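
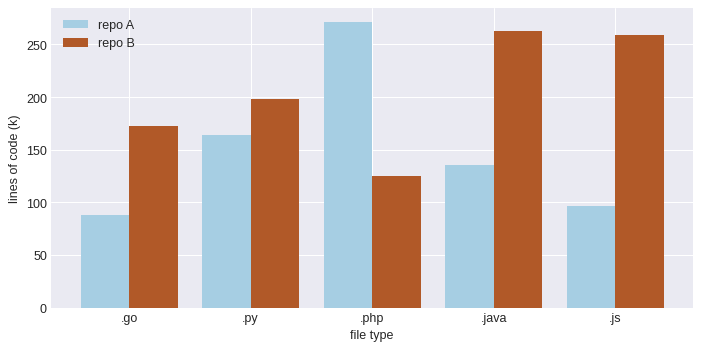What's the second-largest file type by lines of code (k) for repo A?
Top 3 for repo A: .php ≈ 275, .py ≈ 175, .java ≈ 125.

.py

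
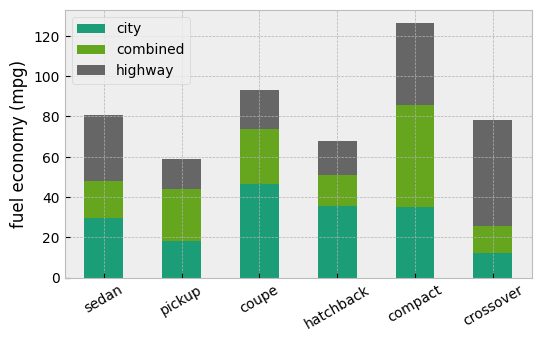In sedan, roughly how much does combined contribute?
combined top ≈ 40, bottom ≈ 20; segment ≈ 20.

≈ 20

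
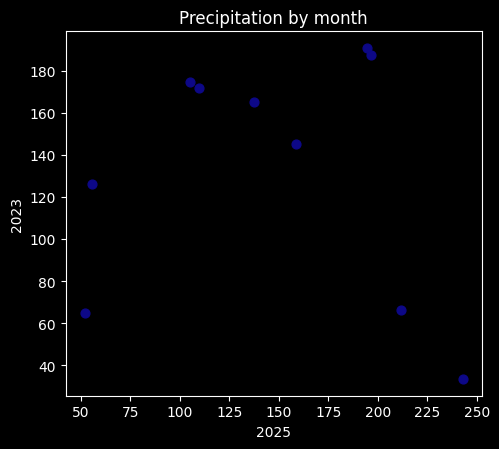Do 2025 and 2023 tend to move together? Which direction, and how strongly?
no clear correlation

Points are roughly uncorrelated; weak (|r| ≈ 0.1).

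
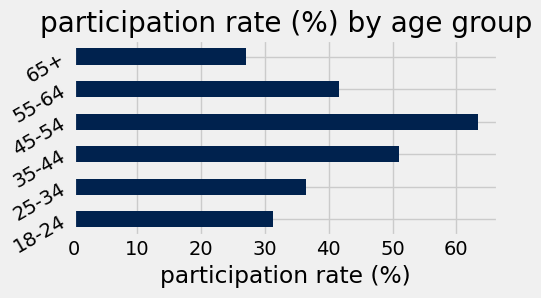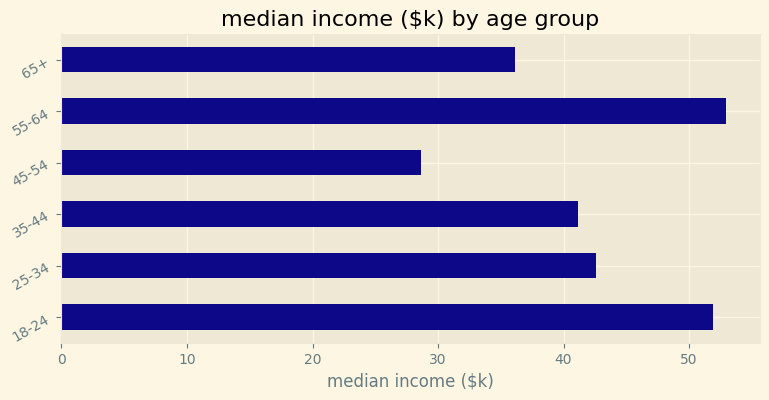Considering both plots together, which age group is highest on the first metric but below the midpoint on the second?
45-54

Chart 2 median median income ($k) ≈ 40; below-median age groups: 35-44, 45-54, 65+. Among those, 45-54 has the highest participation rate (%) (≈ 60).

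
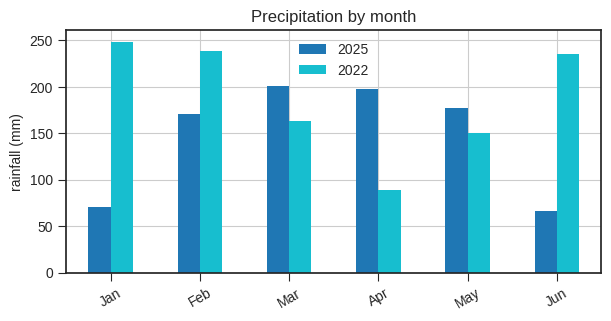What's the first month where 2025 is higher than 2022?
Mar

Feb: 2025 ≈ 175 vs 2022 ≈ 250 (not yet); Mar: 2025 ≈ 200 vs 2022 ≈ 175 (first crossover).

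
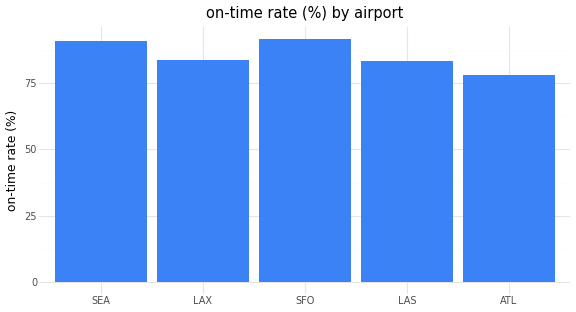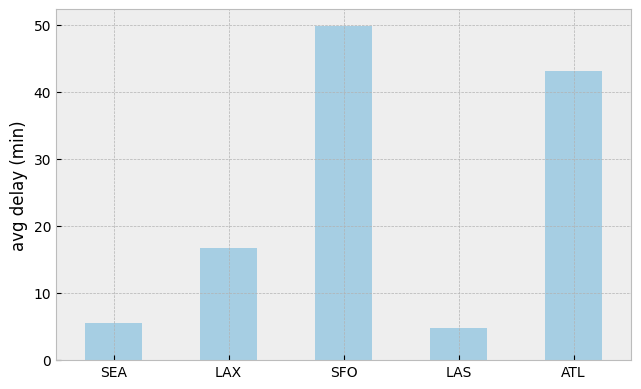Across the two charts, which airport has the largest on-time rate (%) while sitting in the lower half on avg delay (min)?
SEA

Chart 2 median avg delay (min) ≈ 15; below-median airports: SEA, LAS. Among those, SEA has the highest on-time rate (%) (≈ 90).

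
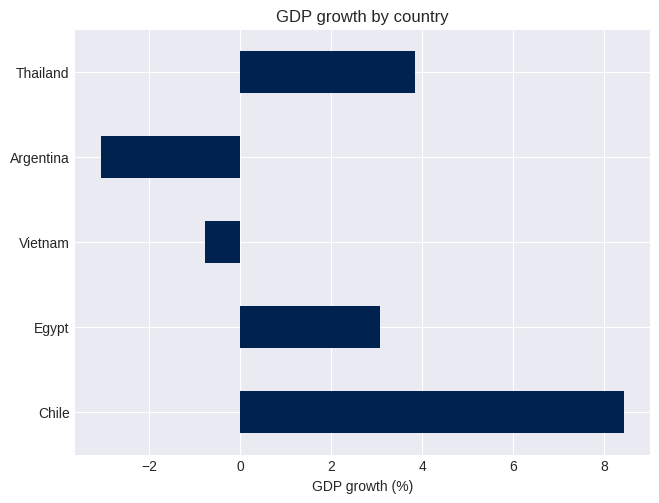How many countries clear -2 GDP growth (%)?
Above -2: Chile, Egypt, Vietnam, Thailand.

4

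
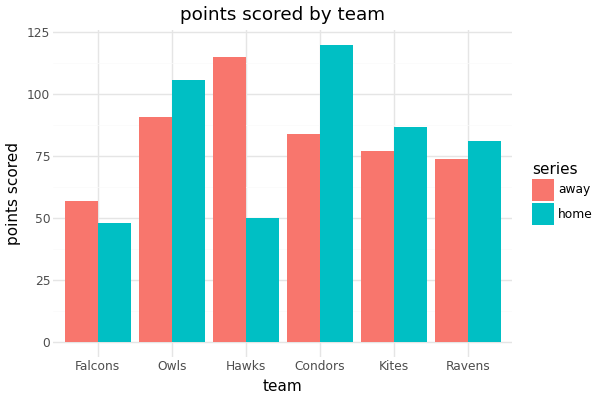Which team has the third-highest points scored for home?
Kites

Top 4 for home: Condors ≈ 120, Owls ≈ 110, Kites ≈ 90, Ravens ≈ 80.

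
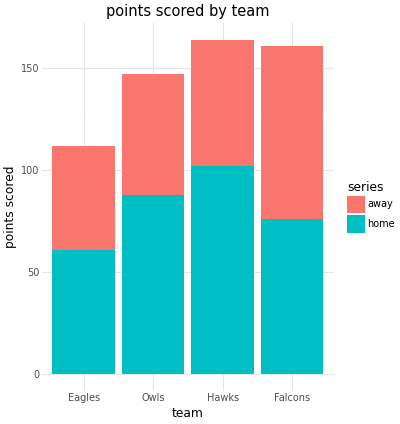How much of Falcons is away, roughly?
≈ 80

away top ≈ 160, bottom ≈ 80; segment ≈ 80.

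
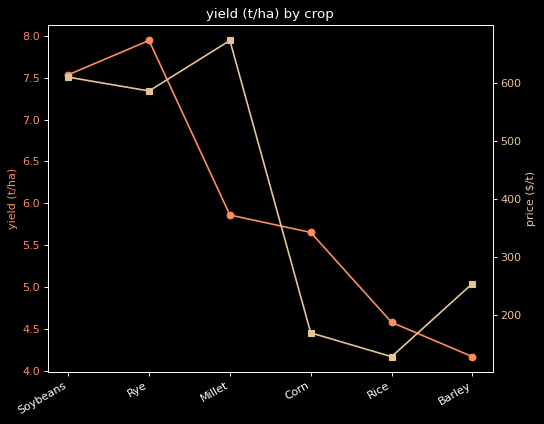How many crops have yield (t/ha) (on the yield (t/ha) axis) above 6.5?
Above 6.5: Soybeans, Rye.

2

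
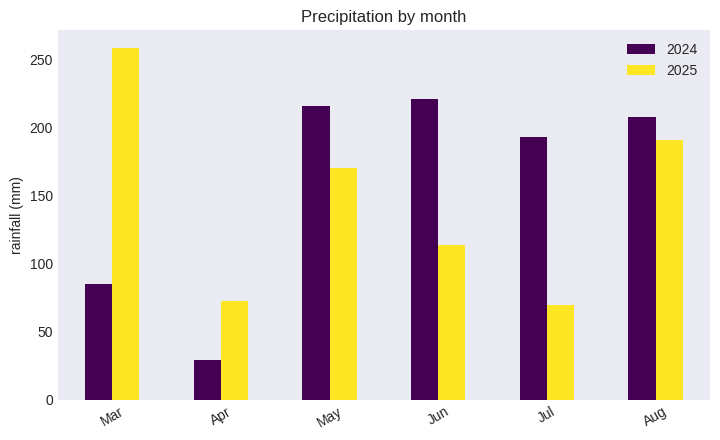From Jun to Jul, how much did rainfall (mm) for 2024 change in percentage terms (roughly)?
Jun ≈ 225, Jul ≈ 200; (200 − 225) / 225 ≈ -11.1%.

≈ -11.1%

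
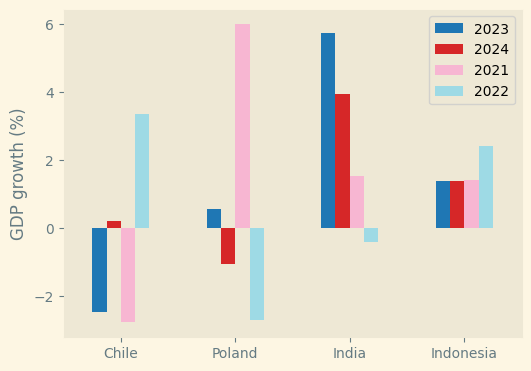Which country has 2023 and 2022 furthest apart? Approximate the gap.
India, ≈ 6 %

India: 2023 ≈ 6, 2022 ≈ 0 → gap ≈ 6. Next-largest (Chile) is only ≈ 5.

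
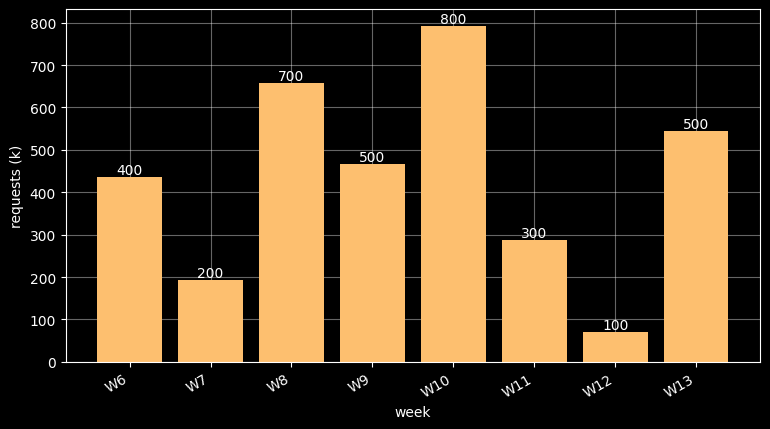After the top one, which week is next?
Top 3: W10 ≈ 800, W8 ≈ 700, W13 ≈ 500.

W8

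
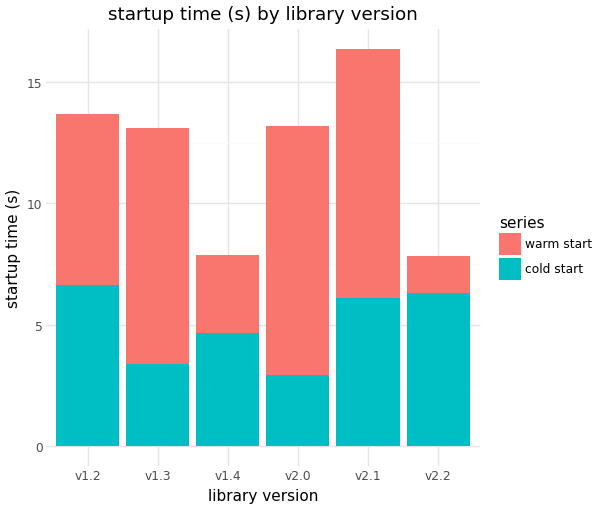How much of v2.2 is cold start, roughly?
≈ 6

cold start top ≈ 6, bottom ≈ 0; segment ≈ 6.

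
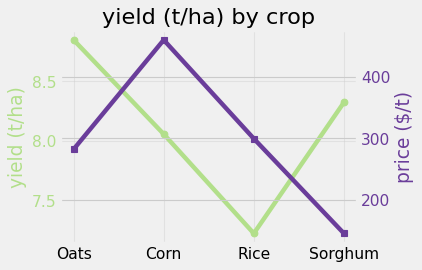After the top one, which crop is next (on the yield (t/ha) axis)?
Sorghum

Top 3 (on the yield (t/ha) axis): Oats ≈ 8.8, Sorghum ≈ 8.4, Corn ≈ 8.0.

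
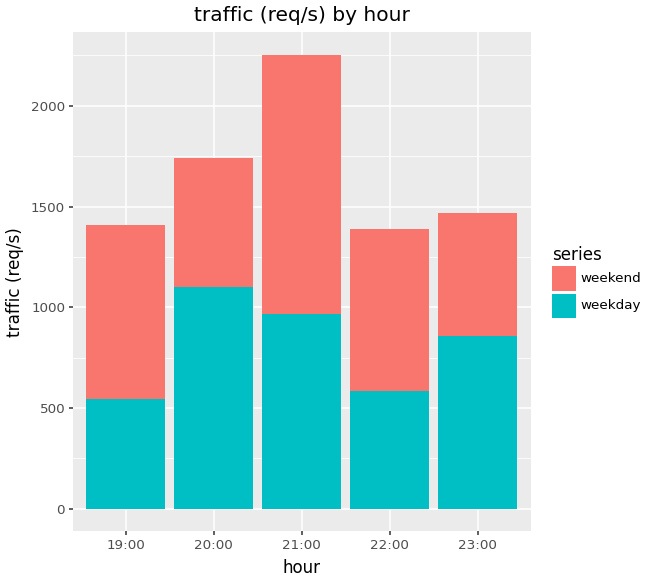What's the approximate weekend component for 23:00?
≈ 600

weekend top ≈ 1400, bottom ≈ 800; segment ≈ 600.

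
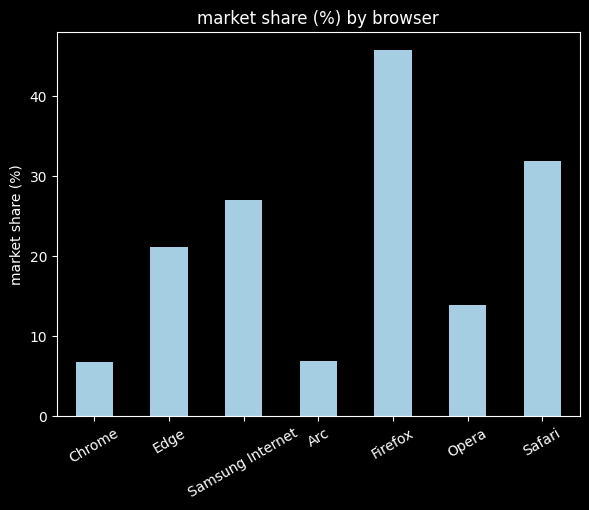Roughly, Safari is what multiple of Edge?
Safari ≈ 30, Edge ≈ 20; 30/20 ≈ 1.5.

≈ 1.5×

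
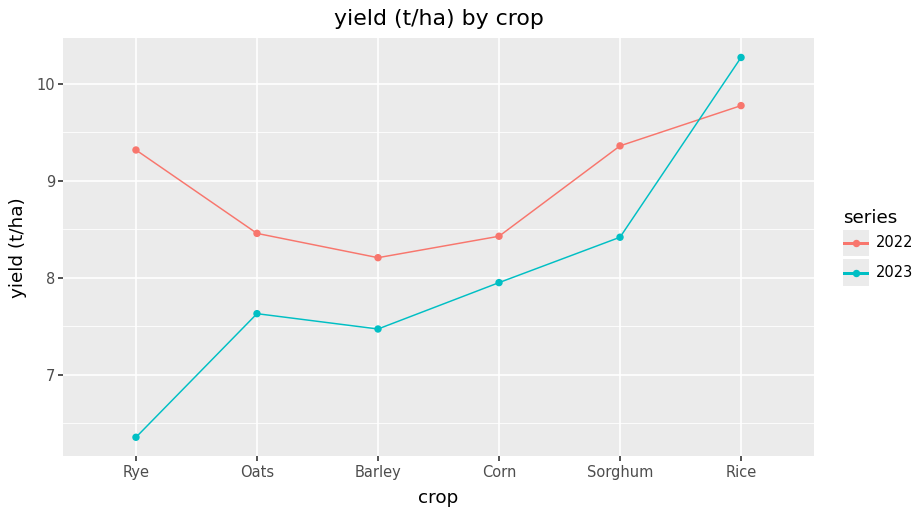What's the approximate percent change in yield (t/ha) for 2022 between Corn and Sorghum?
Corn ≈ 8.5, Sorghum ≈ 9.5; (9.5 − 8.5) / 8.5 ≈ +11.8%.

≈ +11.8%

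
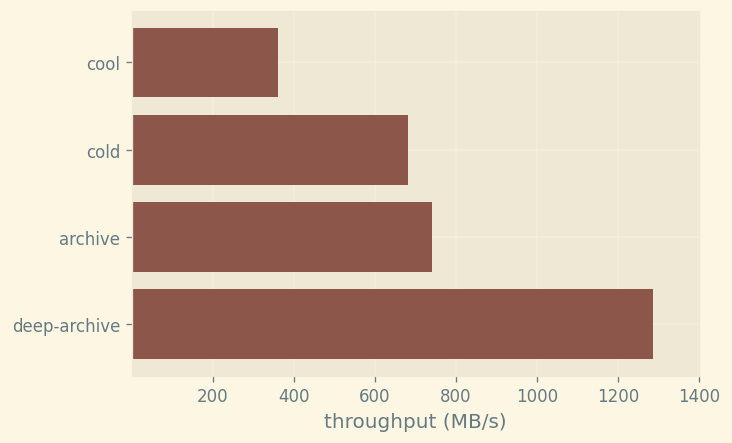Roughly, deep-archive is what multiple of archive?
≈ 1.5×

deep-archive ≈ 1200, archive ≈ 800; 1200/800 ≈ 1.5.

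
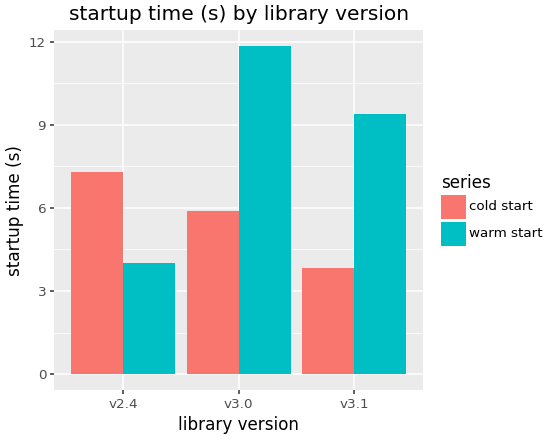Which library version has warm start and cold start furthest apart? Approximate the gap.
v3.0, ≈ 6 s

v3.0: warm start ≈ 12, cold start ≈ 6 → gap ≈ 6. Next-largest (v3.1) is only ≈ 5.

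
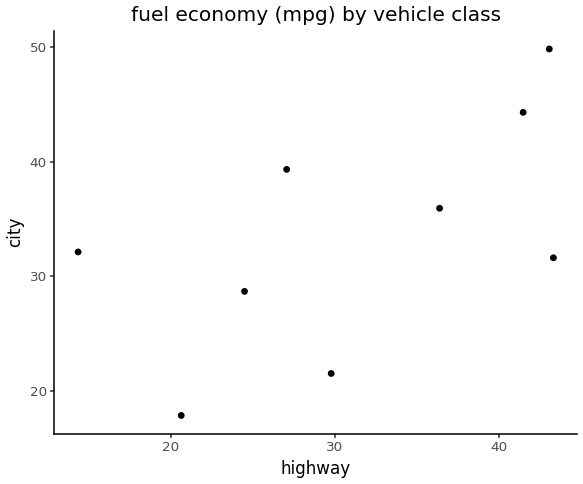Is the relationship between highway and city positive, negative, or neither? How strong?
positive, moderate

Points are positively correlated; moderate (|r| ≈ 0.6).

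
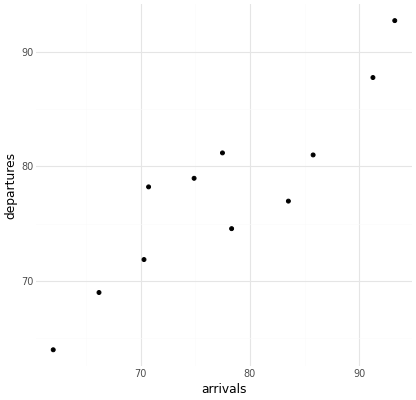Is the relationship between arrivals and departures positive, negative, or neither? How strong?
positive, strong

Points are positively correlated; strong (|r| ≈ 0.9).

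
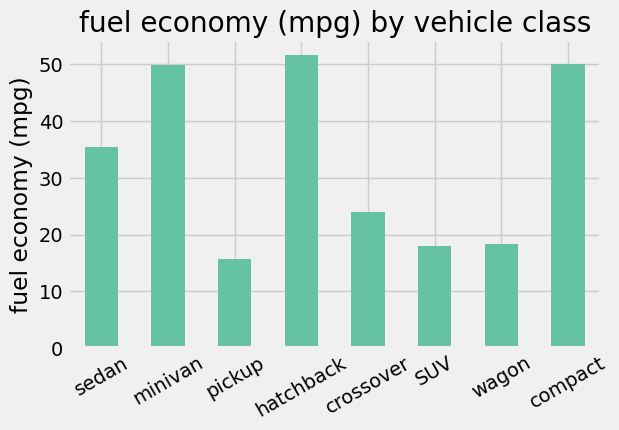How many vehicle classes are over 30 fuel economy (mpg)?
Above 30: sedan, minivan, hatchback, compact.

4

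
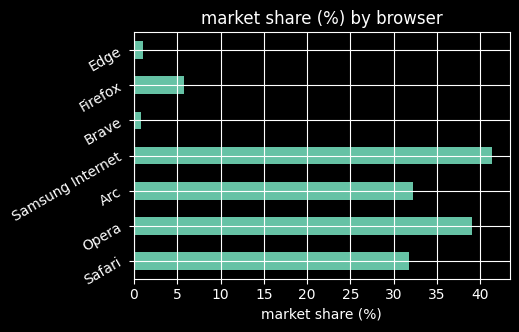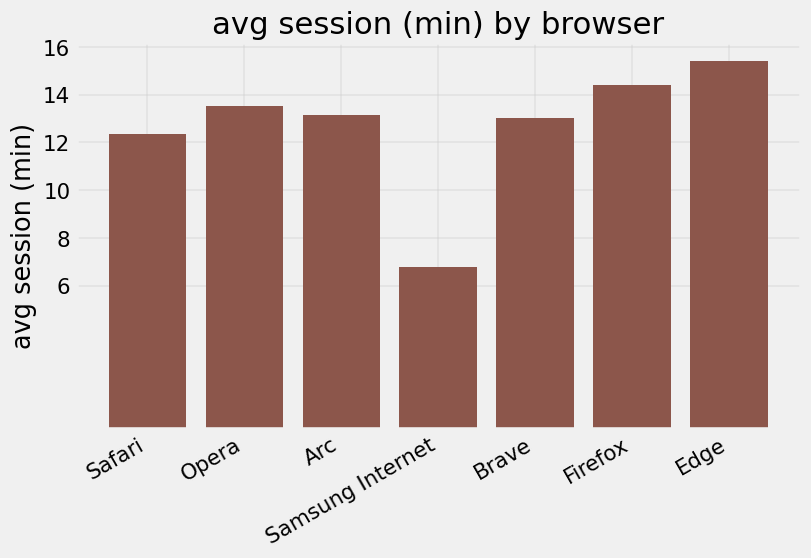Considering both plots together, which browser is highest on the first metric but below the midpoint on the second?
Chart 2 median avg session (min) ≈ 14; below-median browsers: Safari, Samsung Internet, Brave. Among those, Samsung Internet has the highest market share (%) (≈ 40).

Samsung Internet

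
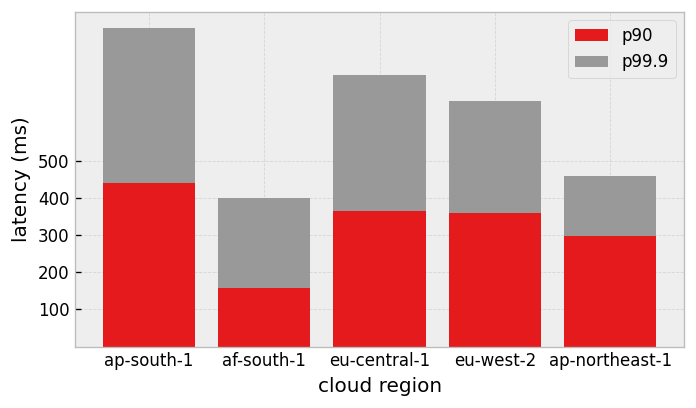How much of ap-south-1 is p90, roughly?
≈ 400

p90 top ≈ 400, bottom ≈ 0; segment ≈ 400.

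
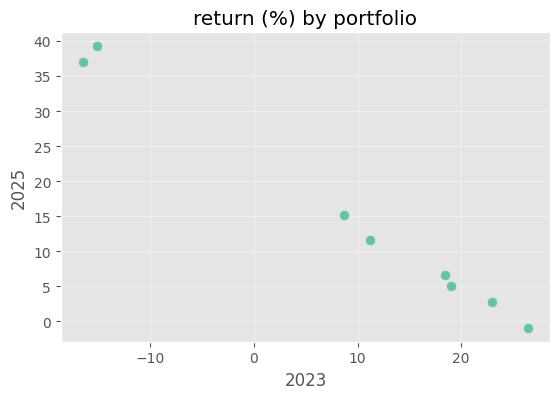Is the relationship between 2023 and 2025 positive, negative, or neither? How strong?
negative, strong

Points are negatively correlated; strong (|r| ≈ 1.0).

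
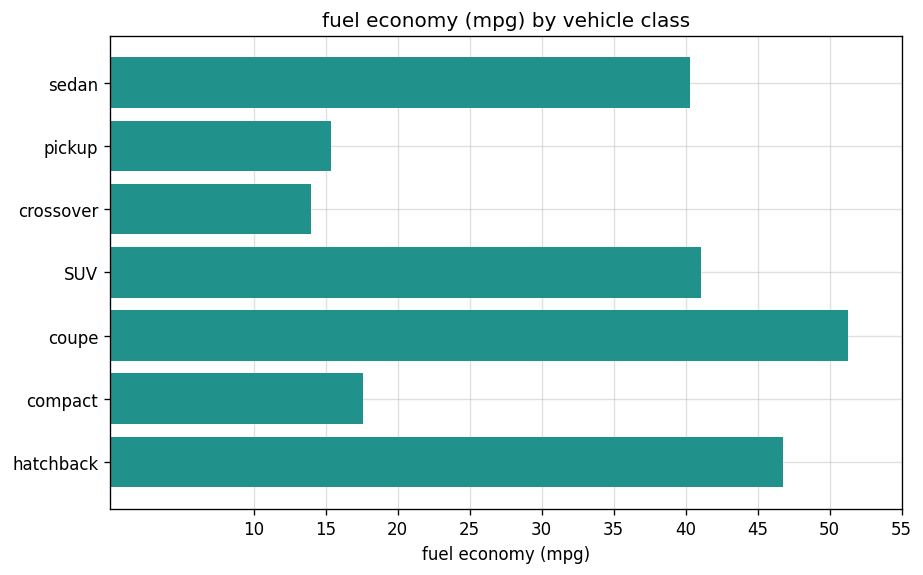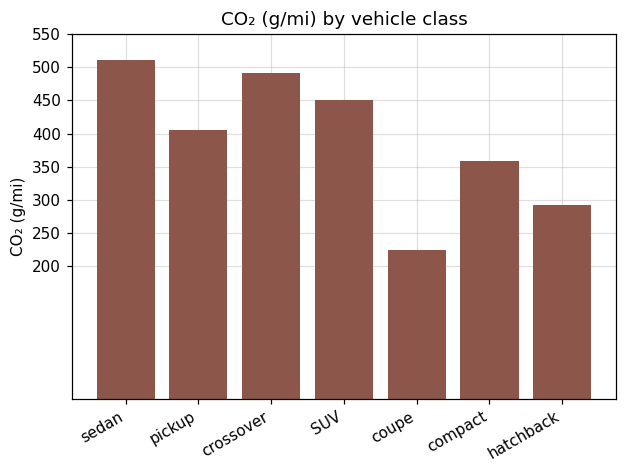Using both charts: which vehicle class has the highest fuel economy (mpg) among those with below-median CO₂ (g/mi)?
coupe

Chart 2 median CO₂ (g/mi) ≈ 400; below-median vehicle classes: coupe, compact, hatchback. Among those, coupe has the highest fuel economy (mpg) (≈ 50).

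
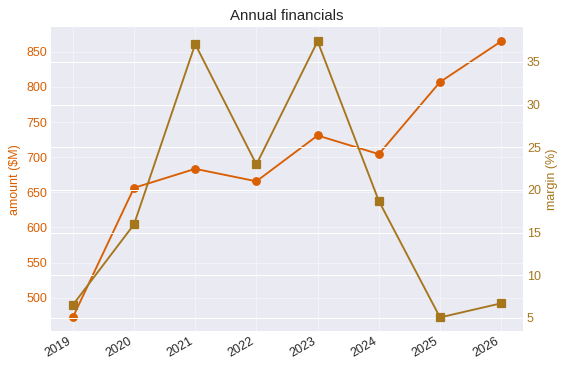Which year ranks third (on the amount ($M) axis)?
2023

Top 4 (on the amount ($M) axis): 2026 ≈ 850, 2025 ≈ 800, 2023 ≈ 750, 2024 ≈ 700.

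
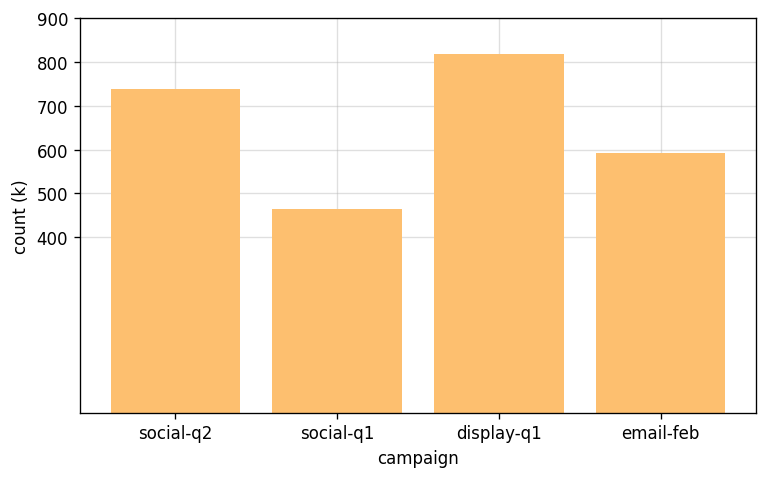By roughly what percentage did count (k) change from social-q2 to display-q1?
≈ +14.3%

social-q2 ≈ 700, display-q1 ≈ 800; (800 − 700) / 700 ≈ +14.3%.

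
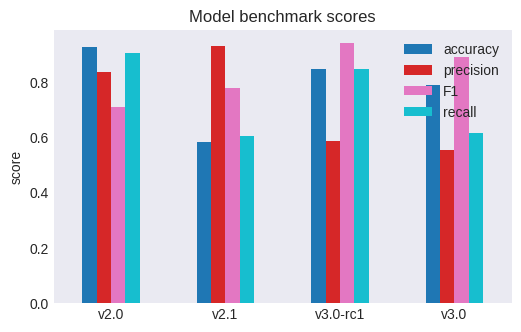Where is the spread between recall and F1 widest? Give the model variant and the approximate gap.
v3.0, ≈ 0.3

v3.0: recall ≈ 0.6, F1 ≈ 0.9 → gap ≈ 0.3. Next-largest (v2.0) is only ≈ 0.2.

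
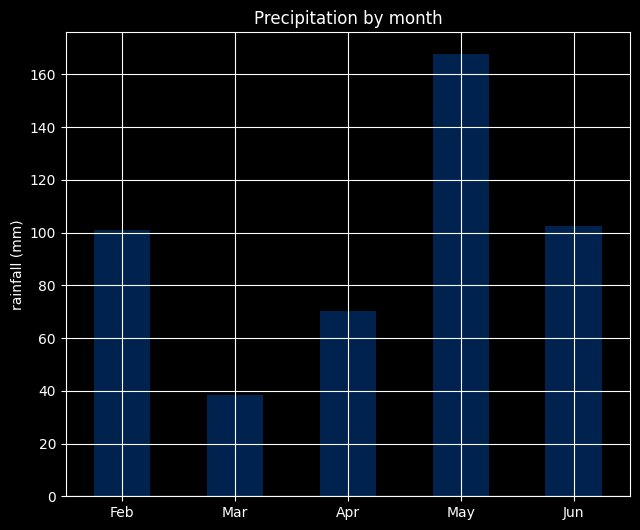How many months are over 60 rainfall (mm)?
4

Above 60: Feb, Apr, May, Jun.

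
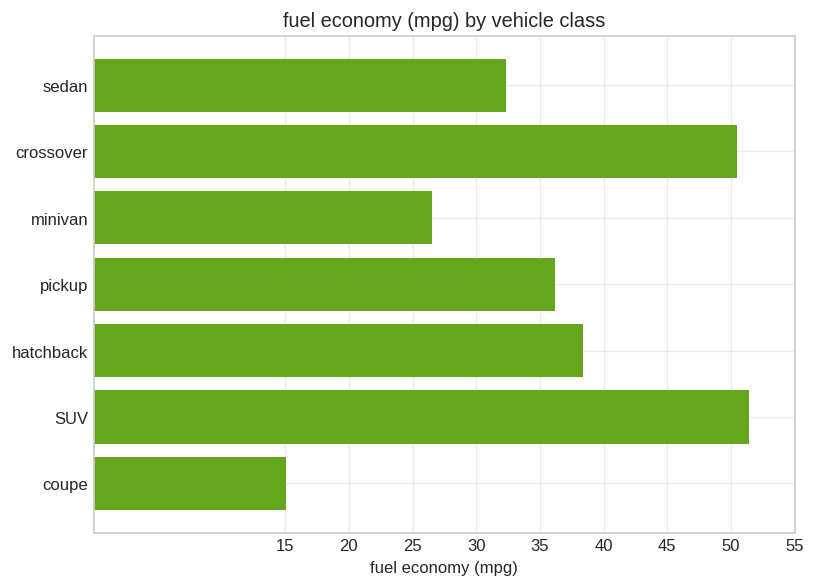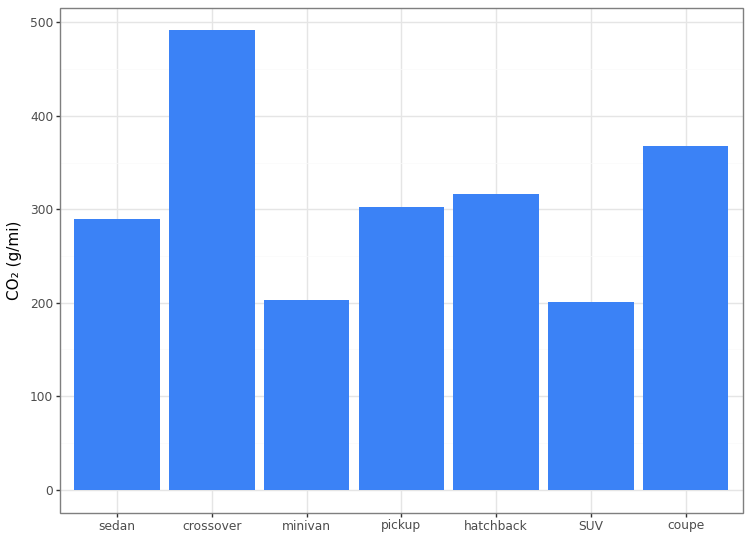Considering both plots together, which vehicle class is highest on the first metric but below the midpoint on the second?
SUV

Chart 2 median CO₂ (g/mi) ≈ 300; below-median vehicle classes: sedan, minivan, SUV. Among those, SUV has the highest fuel economy (mpg) (≈ 50).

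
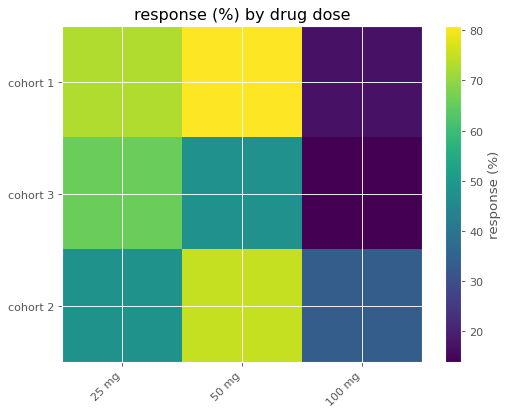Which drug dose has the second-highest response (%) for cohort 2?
25 mg

Top 3 for cohort 2: 50 mg ≈ 80, 25 mg ≈ 50, 100 mg ≈ 30.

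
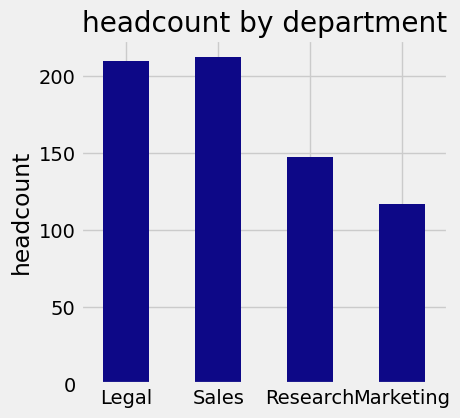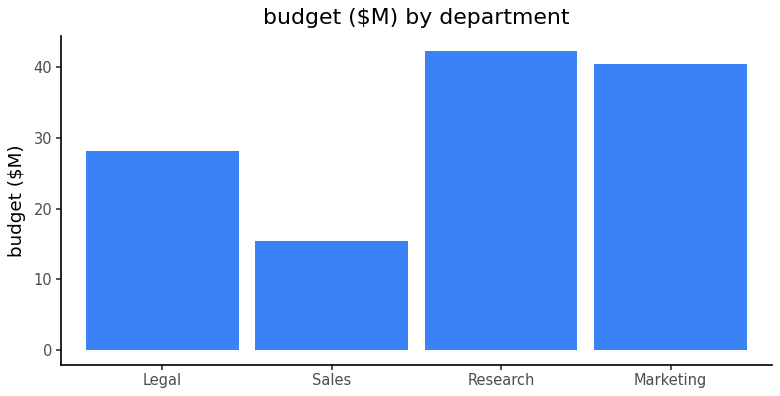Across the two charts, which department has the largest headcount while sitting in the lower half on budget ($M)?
Chart 2 median budget ($M) ≈ 35; below-median departments: Legal, Sales. Among those, Sales has the highest headcount (≈ 220).

Sales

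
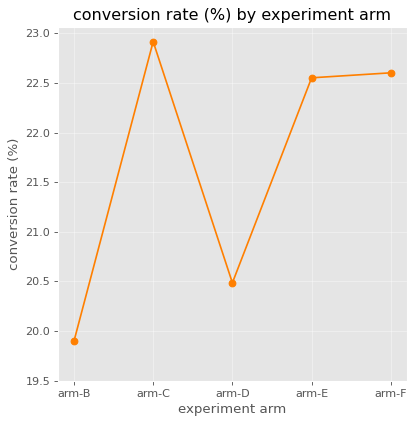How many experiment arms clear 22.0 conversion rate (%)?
3

Above 22.0: arm-C, arm-E, arm-F.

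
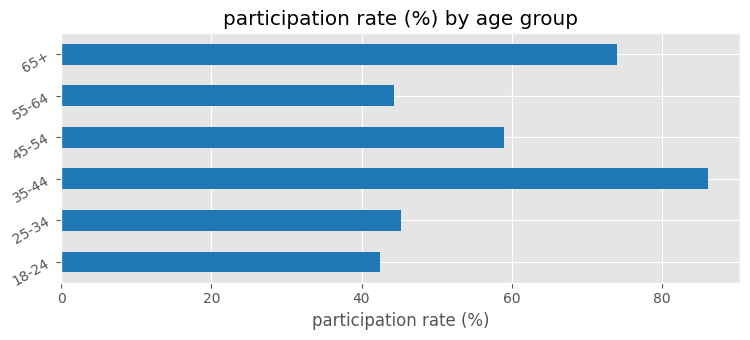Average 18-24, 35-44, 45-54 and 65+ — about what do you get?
(40 + 90 + 60 + 70) / 4 ≈ 65.

≈ 65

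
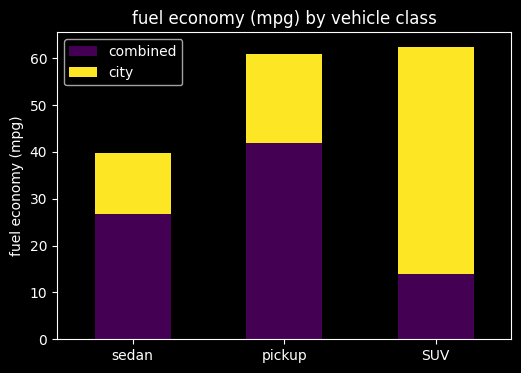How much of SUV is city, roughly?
city top ≈ 60, bottom ≈ 10; segment ≈ 50.

≈ 50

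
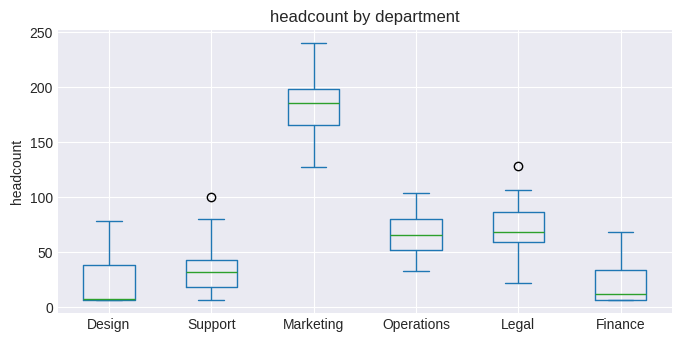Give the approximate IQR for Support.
Q3 ≈ 40, Q1 ≈ 20; IQR ≈ 20.

≈ 20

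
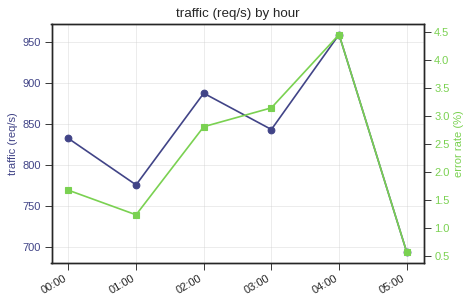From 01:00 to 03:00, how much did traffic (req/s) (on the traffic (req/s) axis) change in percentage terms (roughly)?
≈ +9.7%

01:00 ≈ 775, 03:00 ≈ 850; (850 − 775) / 775 ≈ +9.7%.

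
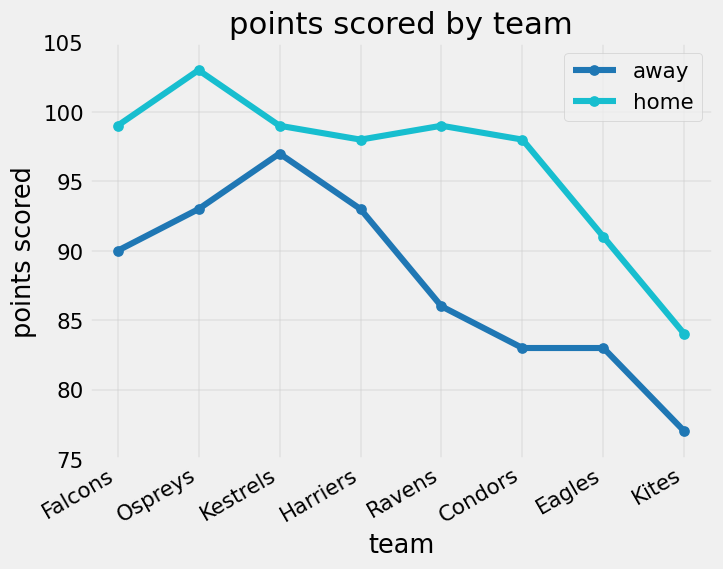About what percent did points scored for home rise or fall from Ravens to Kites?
Ravens ≈ 100, Kites ≈ 85; (85 − 100) / 100 ≈ -15%.

≈ -15%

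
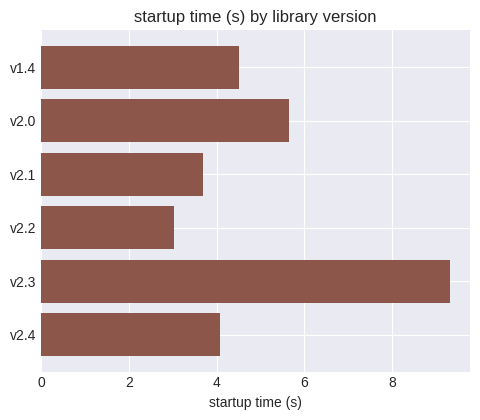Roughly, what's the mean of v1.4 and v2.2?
≈ 4

(5 + 3) / 2 ≈ 4.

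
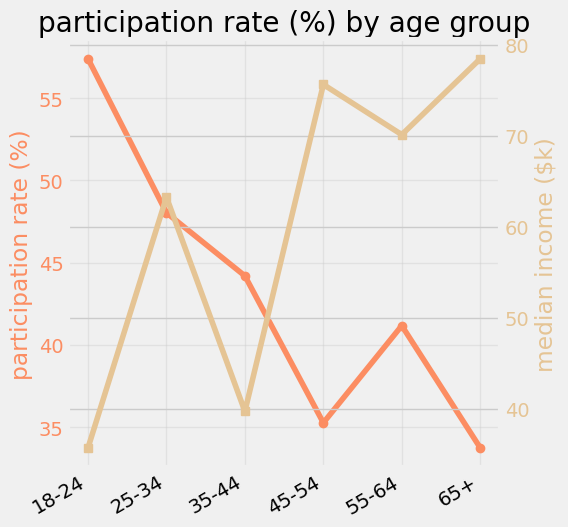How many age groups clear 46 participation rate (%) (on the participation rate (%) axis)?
Above 46: 18-24, 25-34.

2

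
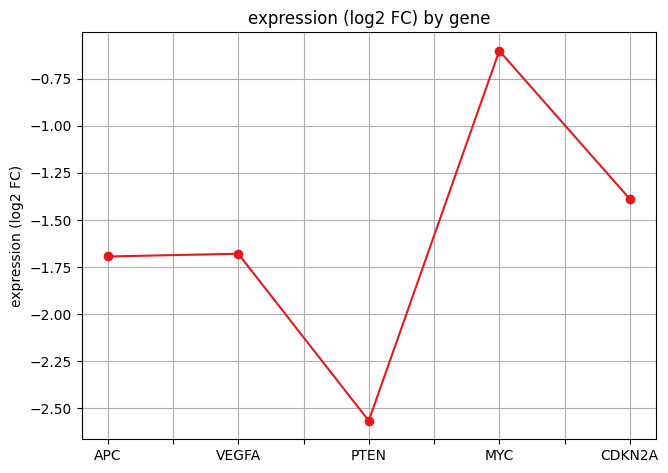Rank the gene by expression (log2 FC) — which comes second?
CDKN2A

Top 3: MYC ≈ -0.6, CDKN2A ≈ -1.4, VEGFA ≈ -1.6.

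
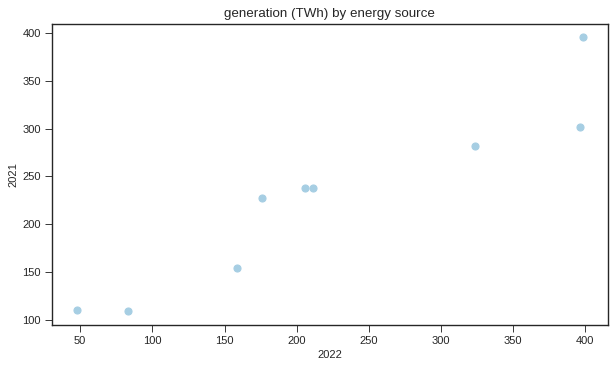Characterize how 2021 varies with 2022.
positive, strong

Points are positively correlated; strong (|r| ≈ 0.9).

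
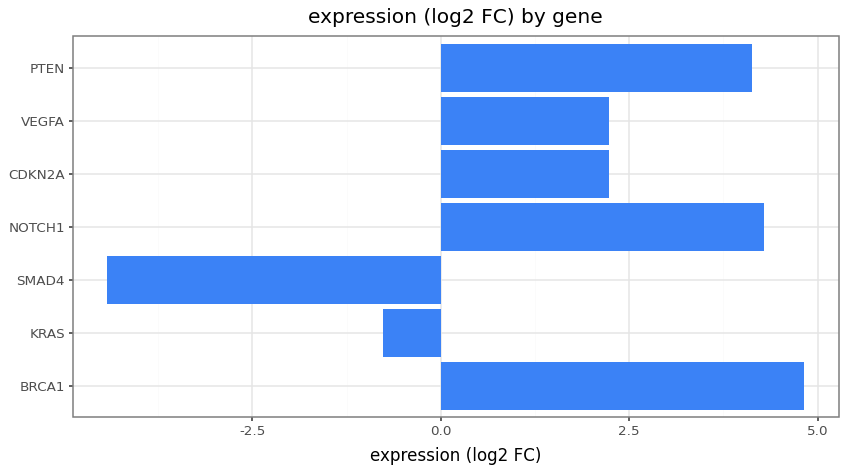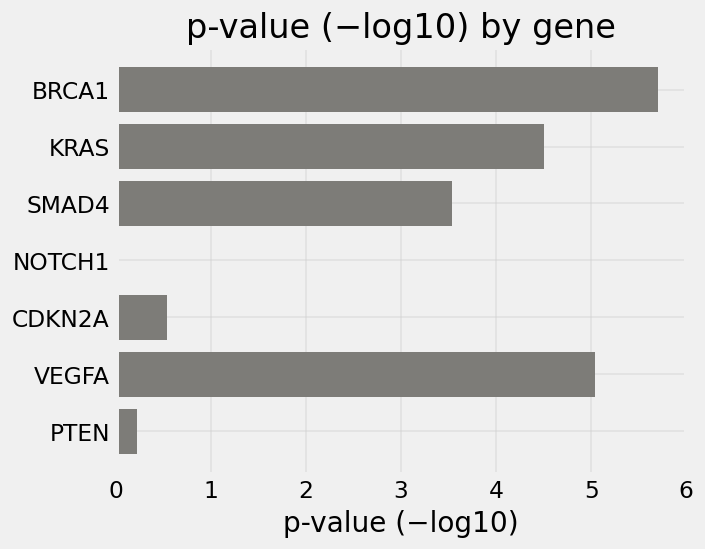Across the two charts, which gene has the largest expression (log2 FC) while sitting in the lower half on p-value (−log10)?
Chart 2 median p-value (−log10) ≈ 4; below-median genes: NOTCH1, CDKN2A, PTEN. Among those, NOTCH1 has the highest expression (log2 FC) (≈ 4.5).

NOTCH1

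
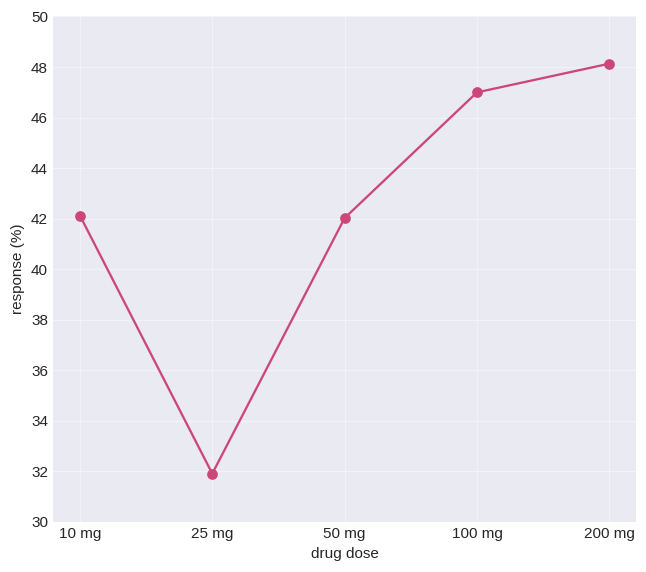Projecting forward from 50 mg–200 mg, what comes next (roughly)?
Last three: 42, 46, 48 → slope ≈ 3/step → next ≈ 51.

≈ 51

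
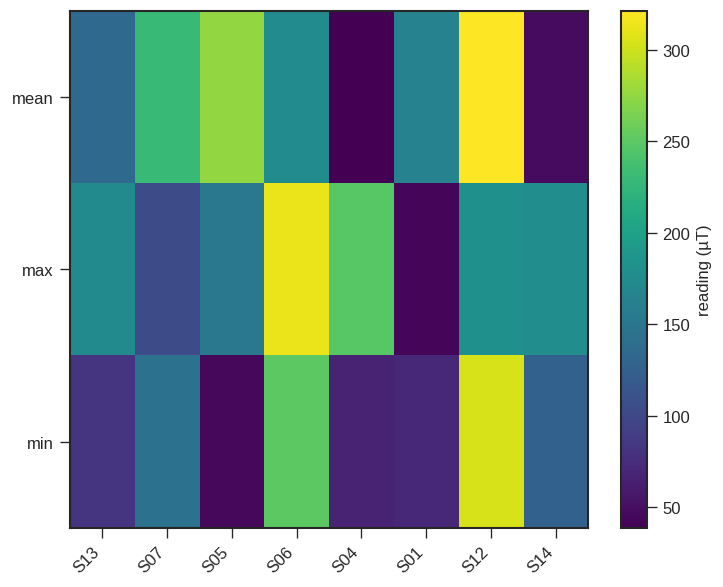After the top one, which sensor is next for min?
Top 3 for min: S12 ≈ 300, S06 ≈ 250, S07 ≈ 150.

S06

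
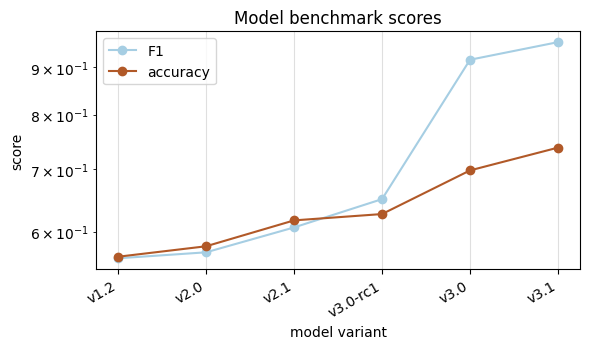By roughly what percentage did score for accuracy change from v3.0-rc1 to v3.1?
v3.0-rc1 ≈ 0.65, v3.1 ≈ 0.75; (0.75 − 0.65) / 0.65 ≈ +15.4%.

≈ +15.4%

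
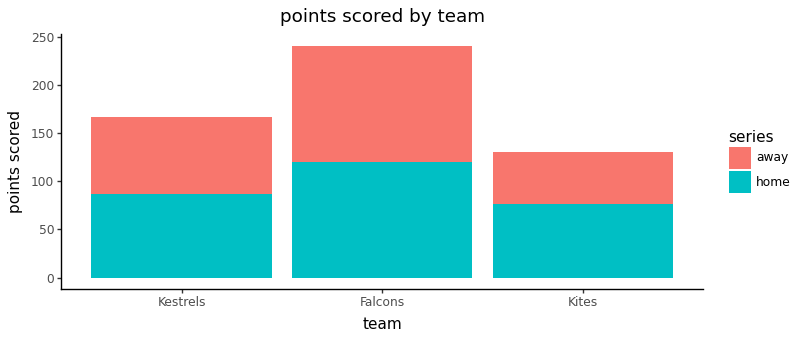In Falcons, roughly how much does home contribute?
≈ 125

home top ≈ 125, bottom ≈ 0; segment ≈ 125.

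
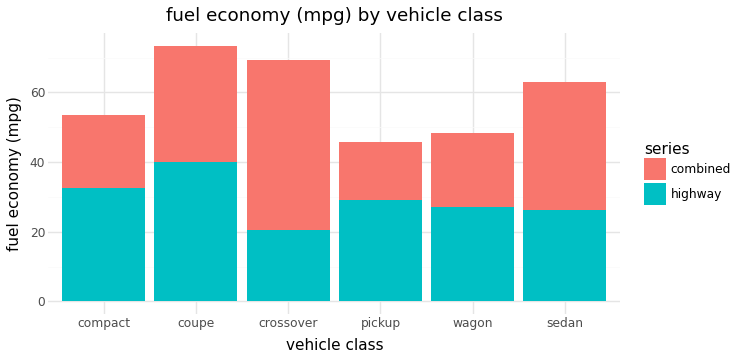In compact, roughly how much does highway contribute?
≈ 30

highway top ≈ 30, bottom ≈ 0; segment ≈ 30.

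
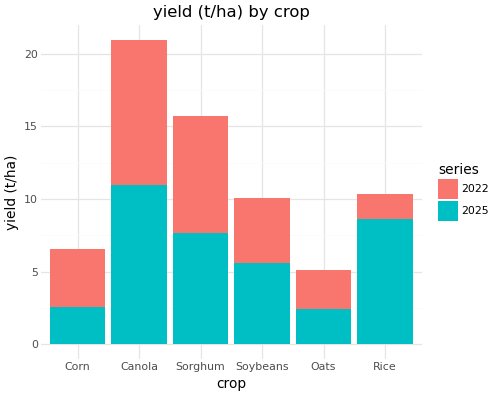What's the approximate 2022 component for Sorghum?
2022 top ≈ 16, bottom ≈ 8; segment ≈ 8.

≈ 8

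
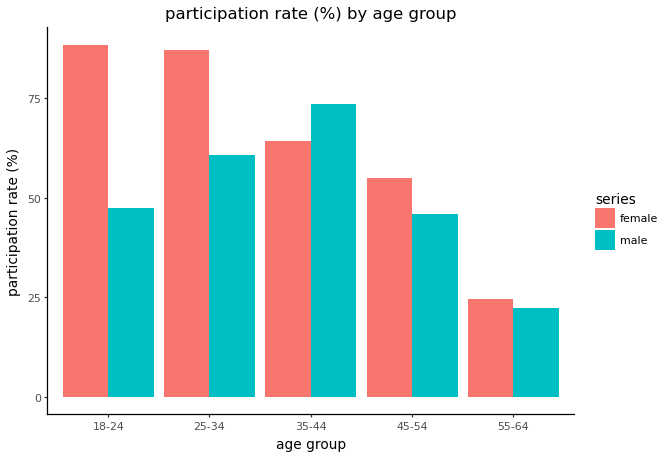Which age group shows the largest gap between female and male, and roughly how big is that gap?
18-24, ≈ 40 %

18-24: female ≈ 90, male ≈ 50 → gap ≈ 40. Next-largest (25-34) is only ≈ 30.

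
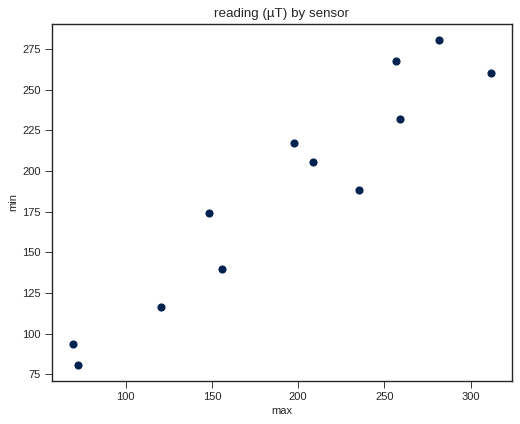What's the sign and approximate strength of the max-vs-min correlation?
positive, strong

Points are positively correlated; strong (|r| ≈ 1.0).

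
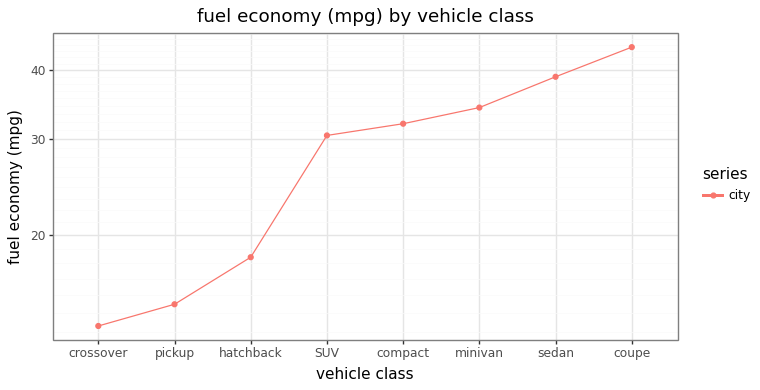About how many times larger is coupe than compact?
coupe ≈ 45, compact ≈ 30; 45/30 ≈ 1.5.

≈ 1.5×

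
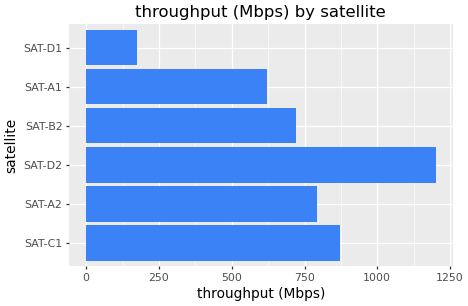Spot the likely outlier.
SAT-D1 ≈ 200; the rest sit between ≈ 600 and ≈ 1200.

SAT-D1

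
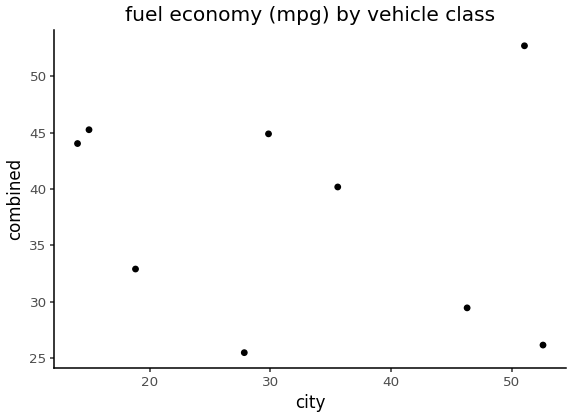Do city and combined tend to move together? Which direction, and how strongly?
no clear correlation

Points are roughly uncorrelated; weak (|r| ≈ 0.2).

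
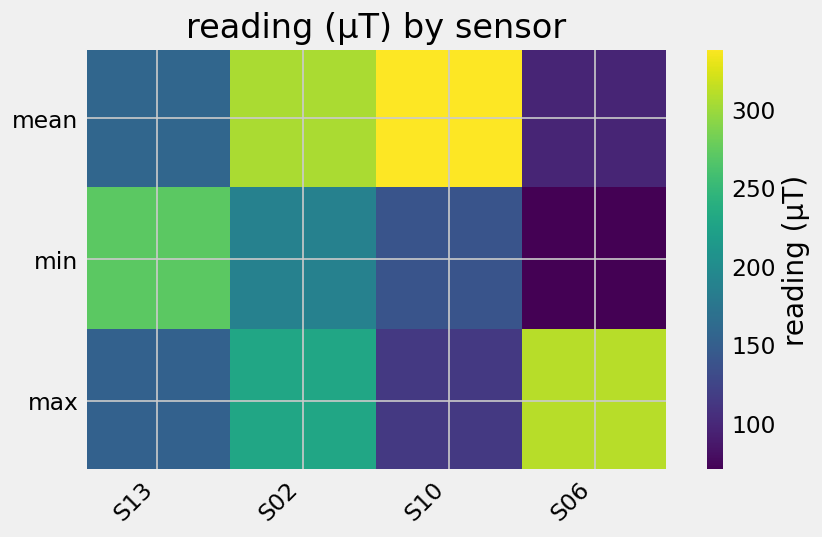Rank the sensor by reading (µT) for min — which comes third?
Top 4 for min: S13 ≈ 275, S02 ≈ 200, S10 ≈ 150, S06 ≈ 75.

S10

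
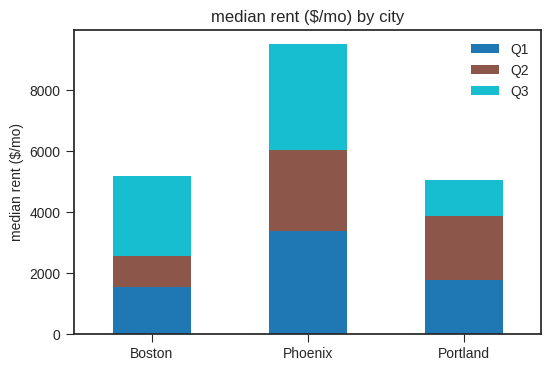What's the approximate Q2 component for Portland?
≈ 2000

Q2 top ≈ 4000, bottom ≈ 2000; segment ≈ 2000.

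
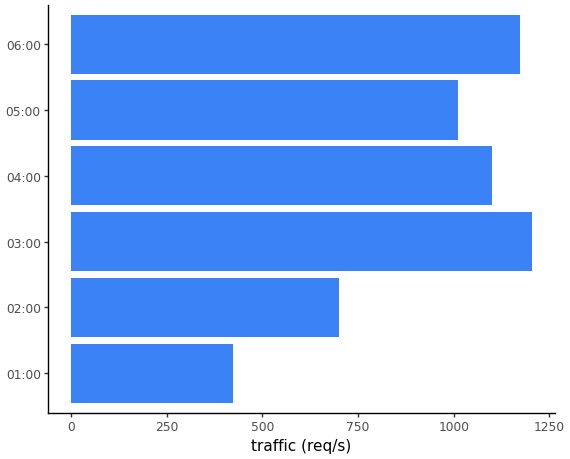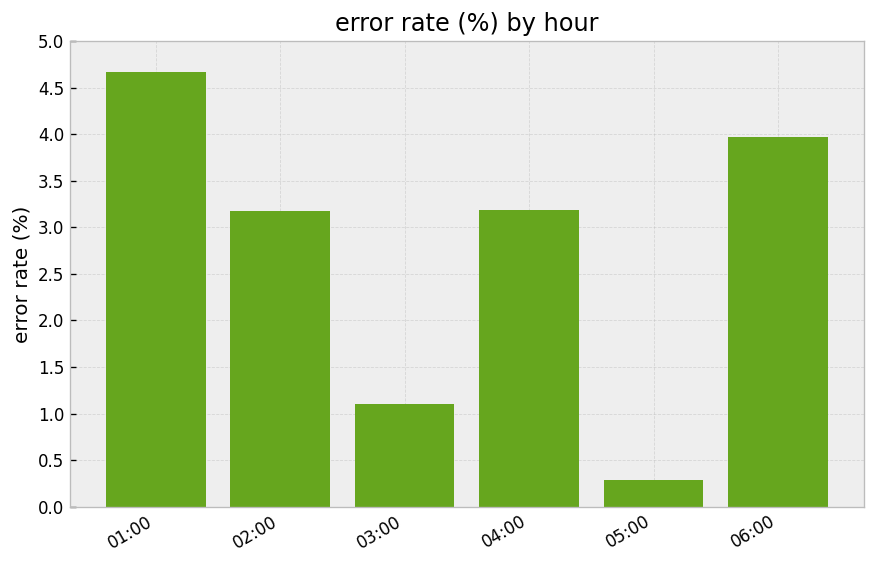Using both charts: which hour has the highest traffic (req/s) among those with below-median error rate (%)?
Chart 2 median error rate (%) ≈ 3; below-median hours: 02:00, 03:00, 05:00. Among those, 03:00 has the highest traffic (req/s) (≈ 1200).

03:00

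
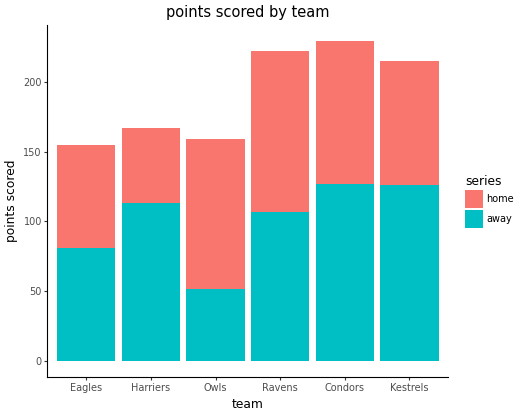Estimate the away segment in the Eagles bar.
≈ 80

away top ≈ 80, bottom ≈ 0; segment ≈ 80.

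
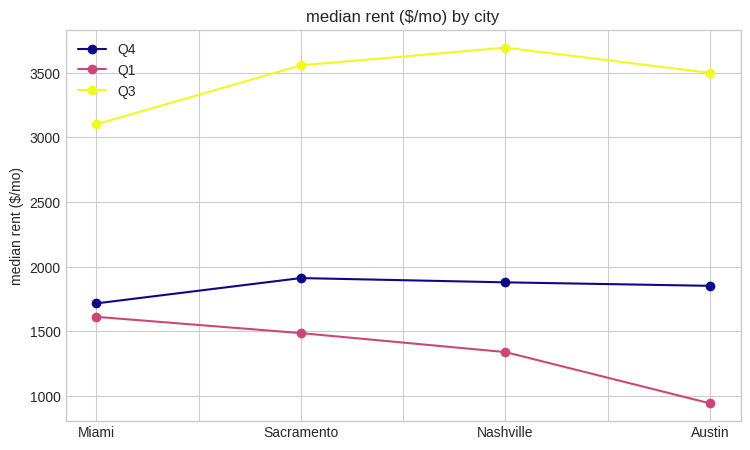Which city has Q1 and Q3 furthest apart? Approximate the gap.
Austin, ≈ 2500 $/mo

Austin: Q1 ≈ 1000, Q3 ≈ 3500 → gap ≈ 2500. Next-largest (Nashville) is only ≈ 2000.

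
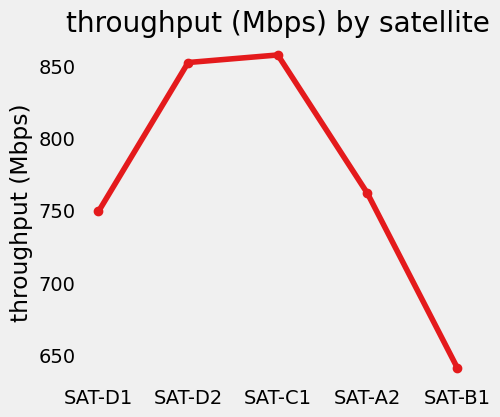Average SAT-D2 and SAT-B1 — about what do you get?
(860 + 640) / 2 ≈ 750.

≈ 750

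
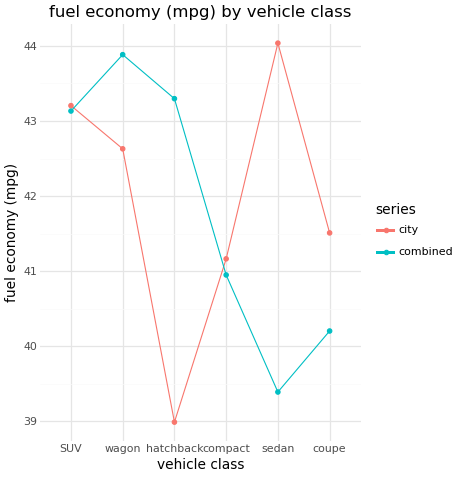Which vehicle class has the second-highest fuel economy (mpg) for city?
Top 3 for city: sedan ≈ 44.0, SUV ≈ 43.0, wagon ≈ 42.5.

SUV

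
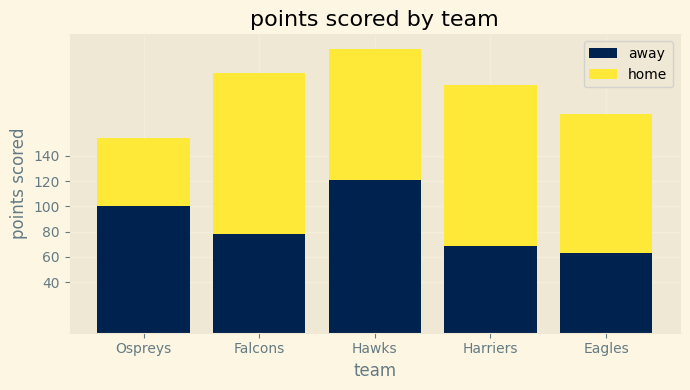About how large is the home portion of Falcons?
≈ 120

home top ≈ 200, bottom ≈ 80; segment ≈ 120.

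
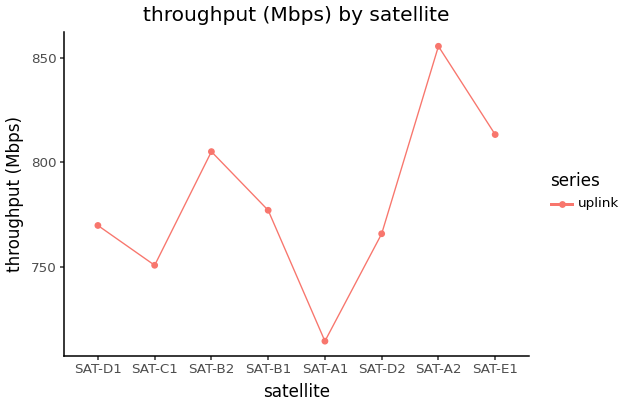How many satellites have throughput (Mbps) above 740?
Above 740: SAT-D1, SAT-C1, SAT-B2, SAT-B1, SAT-D2, SAT-A2, SAT-E1.

7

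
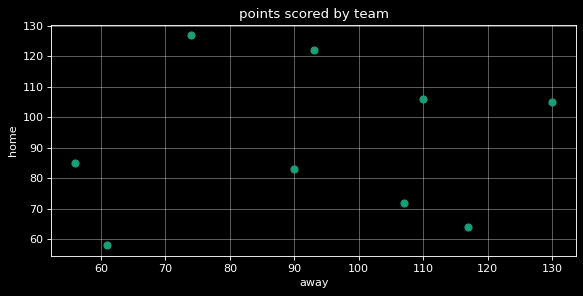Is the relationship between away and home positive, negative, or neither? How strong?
no clear correlation

Points are roughly uncorrelated; weak (|r| ≈ 0.1).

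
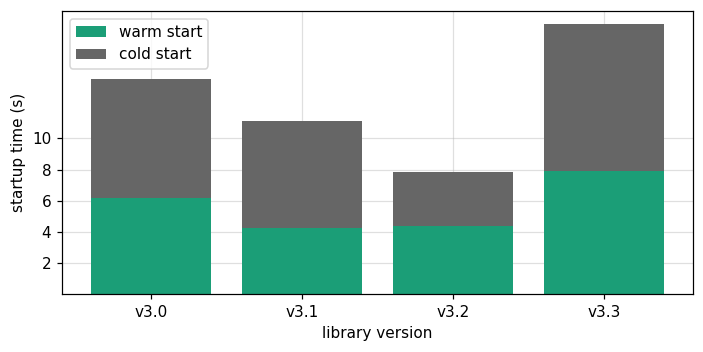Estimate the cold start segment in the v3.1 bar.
≈ 8

cold start top ≈ 12, bottom ≈ 4; segment ≈ 8.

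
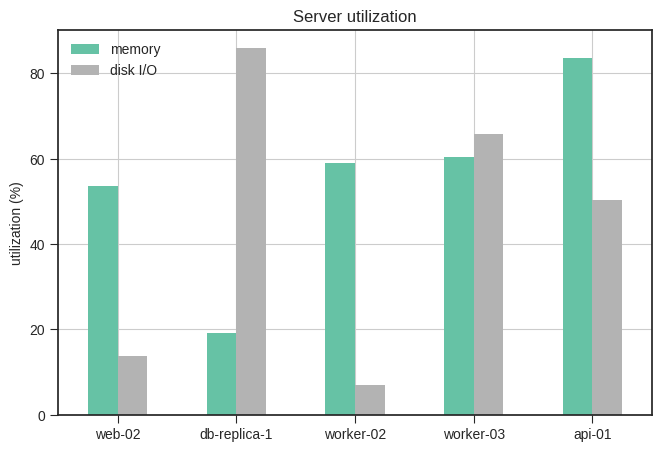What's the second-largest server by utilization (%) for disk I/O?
worker-03

Top 3 for disk I/O: db-replica-1 ≈ 90, worker-03 ≈ 70, api-01 ≈ 50.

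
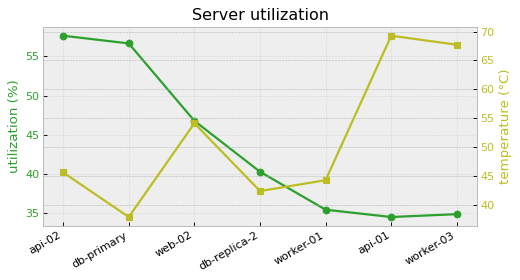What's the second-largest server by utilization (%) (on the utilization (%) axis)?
db-primary

Top 3 (on the utilization (%) axis): api-02 ≈ 58, db-primary ≈ 56, web-02 ≈ 46.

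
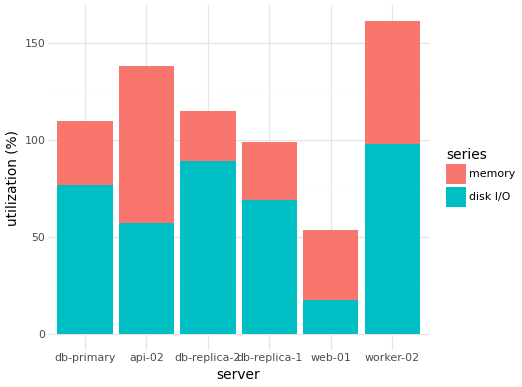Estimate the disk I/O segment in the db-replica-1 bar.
disk I/O top ≈ 60, bottom ≈ 0; segment ≈ 60.

≈ 60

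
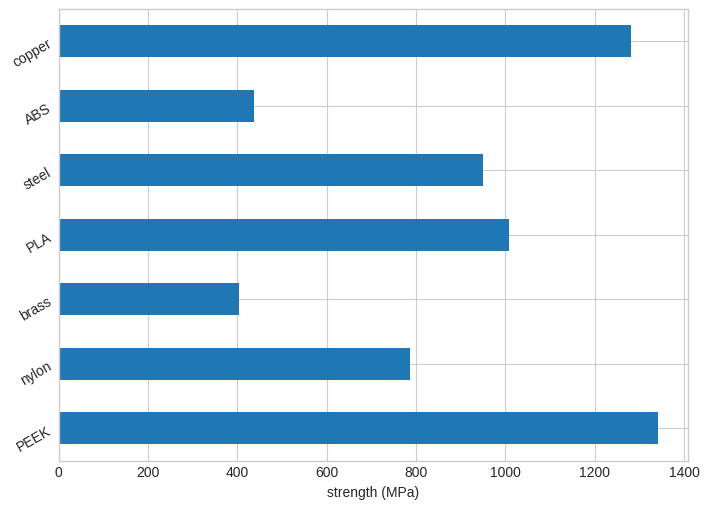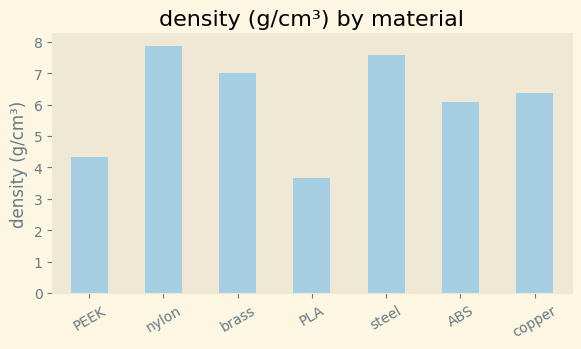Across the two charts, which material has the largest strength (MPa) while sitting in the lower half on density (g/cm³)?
Chart 2 median density (g/cm³) ≈ 6; below-median materials: PEEK, PLA, ABS. Among those, PEEK has the highest strength (MPa) (≈ 1400).

PEEK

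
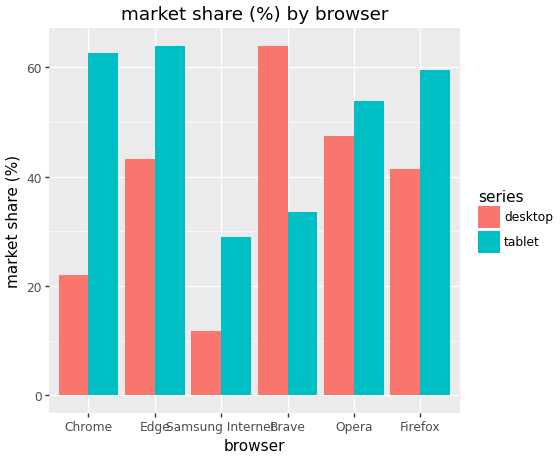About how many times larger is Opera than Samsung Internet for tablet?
Opera ≈ 50, Samsung Internet ≈ 30; 50/30 ≈ 1.67.

≈ 1.67×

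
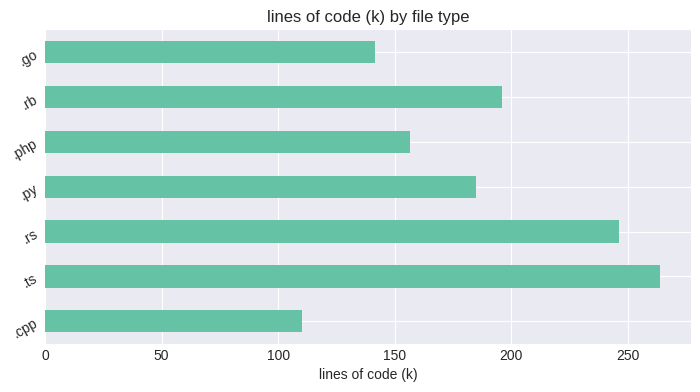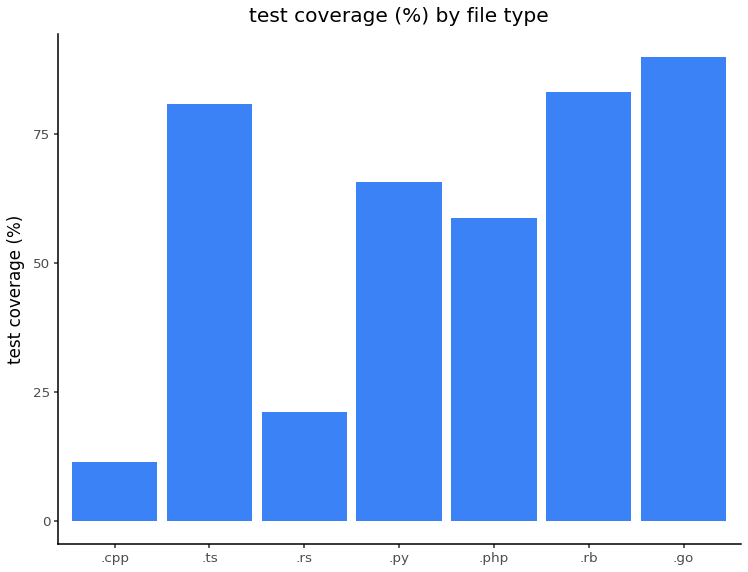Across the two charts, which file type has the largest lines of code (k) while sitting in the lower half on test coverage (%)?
Chart 2 median test coverage (%) ≈ 70; below-median file types: .cpp, .rs, .php. Among those, .rs has the highest lines of code (k) (≈ 250).

.rs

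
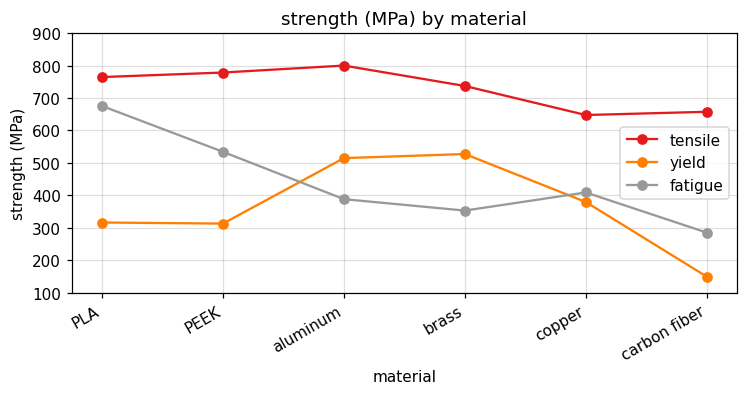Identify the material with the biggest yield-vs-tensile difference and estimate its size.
carbon fiber, ≈ 600 MPa

carbon fiber: yield ≈ 100, tensile ≈ 700 → gap ≈ 600. Next-largest (PEEK) is only ≈ 500.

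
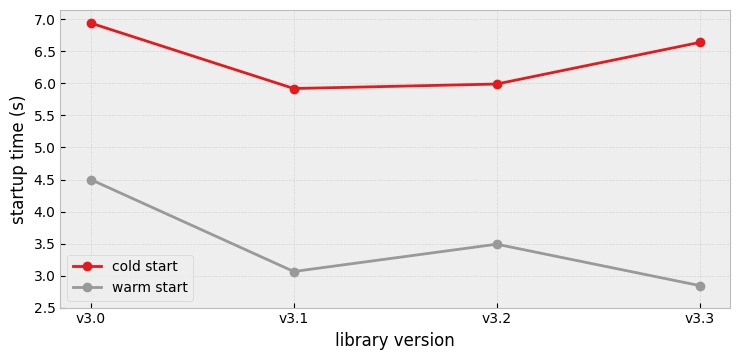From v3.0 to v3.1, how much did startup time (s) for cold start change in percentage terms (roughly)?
≈ -14.3%

v3.0 ≈ 7.0, v3.1 ≈ 6.0; (6.0 − 7.0) / 7.0 ≈ -14.3%.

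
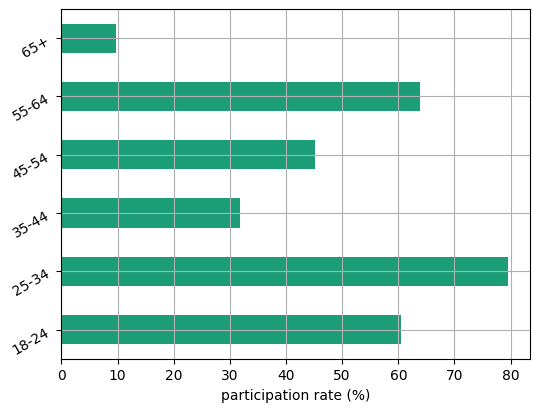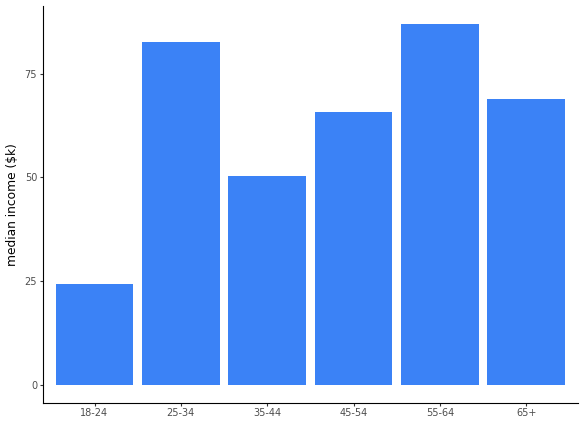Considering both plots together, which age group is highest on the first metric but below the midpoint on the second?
Chart 2 median median income ($k) ≈ 70; below-median age groups: 18-24, 35-44, 45-54. Among those, 18-24 has the highest participation rate (%) (≈ 60).

18-24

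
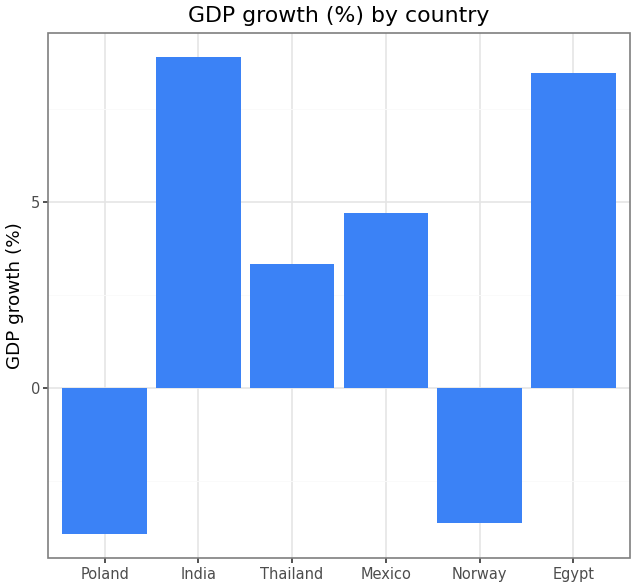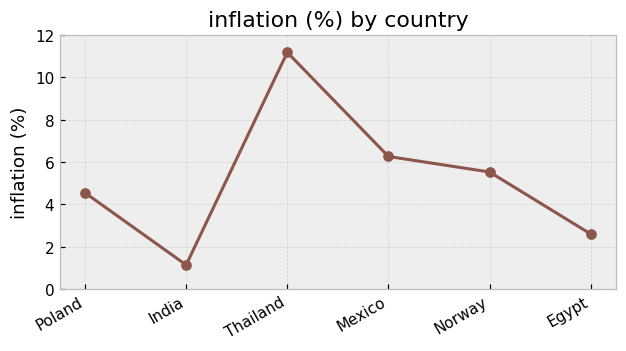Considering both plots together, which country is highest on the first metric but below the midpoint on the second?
Chart 2 median inflation (%) ≈ 6; below-median countries: Poland, India, Egypt. Among those, India has the highest GDP growth (%) (≈ 9).

India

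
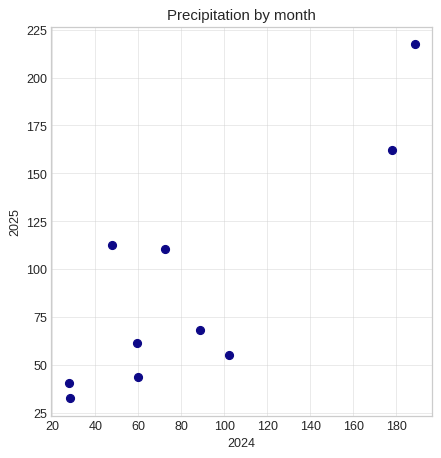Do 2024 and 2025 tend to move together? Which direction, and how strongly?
Points are positively correlated; strong (|r| ≈ 0.8).

positive, strong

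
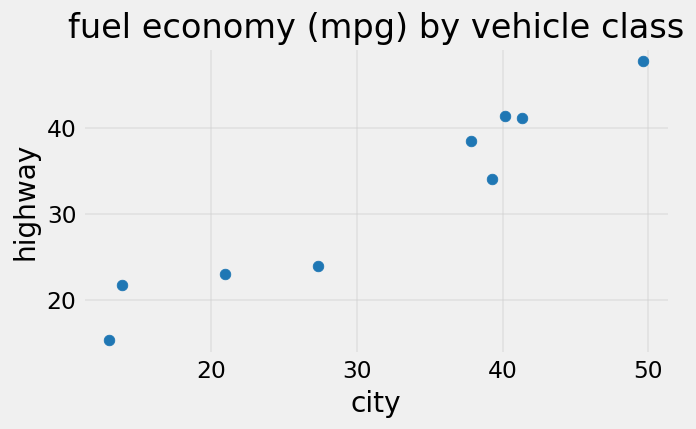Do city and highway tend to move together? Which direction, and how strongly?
positive, strong

Points are positively correlated; strong (|r| ≈ 1.0).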